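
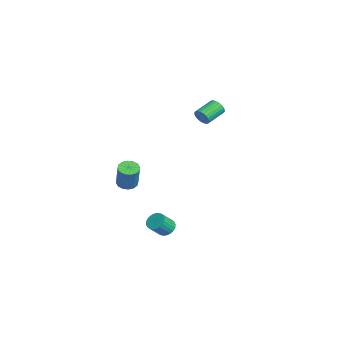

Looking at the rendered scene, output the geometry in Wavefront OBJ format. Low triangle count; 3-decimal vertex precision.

v -3.606 1.521 3.501
v -3.415 1.836 3.066
v -4.123 2.873 3.504
v -4.314 2.559 3.939
v -3.599 1.747 2.978
v -4.307 2.784 3.415
v -3.784 1.624 2.97
v -4.492 2.661 3.407
v -3.942 1.486 3.042
v -4.65 2.523 3.48
v -4.049 1.353 3.185
v -4.757 2.39 3.622
v -4.088 1.245 3.375
v -4.797 2.282 3.813
v -4.054 1.18 3.585
v -4.763 2.217 4.023
v -3.952 1.166 3.782
v -4.66 2.204 4.22
v -3.797 1.207 3.936
v -4.505 2.244 4.374
v -3.613 1.296 4.025
v -4.321 2.333 4.462
v -3.428 1.419 4.033
v -4.136 2.456 4.47
v -3.27 1.557 3.96
v -3.978 2.594 4.398
v -3.163 1.69 3.818
v -3.871 2.727 4.255
v -3.123 1.798 3.627
v -3.832 2.835 4.065
v -3.157 1.863 3.417
v -3.866 2.9 3.855
v -3.26 1.876 3.22
v -3.968 2.914 3.658
v 0.799 -3.442 1.046
v 1.293 -3.155 0.832
v 1.935 -3.151 2.32
v 1.441 -3.438 2.534
v 1.095 -2.924 0.917
v 1.737 -2.92 2.405
v 0.818 -2.832 1.037
v 1.459 -2.828 2.524
v 0.535 -2.904 1.159
v 1.177 -2.9 2.646
v 0.324 -3.119 1.25
v 0.965 -3.115 2.738
v 0.239 -3.421 1.287
v 0.881 -3.417 2.775
v 0.305 -3.729 1.26
v 0.947 -3.725 2.748
v 0.503 -3.96 1.175
v 1.145 -3.956 2.663
v 0.781 -4.052 1.056
v 1.422 -4.048 2.543
v 1.063 -3.98 0.934
v 1.705 -3.976 2.421
v 1.275 -3.765 0.842
v 1.916 -3.761 2.33
v 1.359 -3.463 0.805
v 2.001 -3.459 2.293
v 3.54 -1.752 -1.11
v 4.052 -1.46 -1.101
v 4.413 -2.116 -0.322
v 3.9 -2.408 -0.33
v 3.931 -1.342 -0.945
v 4.291 -1.998 -0.166
v 3.75 -1.286 -0.814
v 4.11 -1.942 -0.035
v 3.536 -1.302 -0.729
v 3.897 -1.957 0.05
v 3.324 -1.385 -0.701
v 3.684 -2.041 0.078
v 3.144 -1.525 -0.735
v 3.504 -2.181 0.044
v 3.025 -1.699 -0.827
v 3.385 -2.355 -0.048
v 2.984 -1.882 -0.961
v 3.344 -2.537 -0.182
v 3.027 -2.044 -1.118
v 3.388 -2.7 -0.339
v 3.149 -2.162 -1.274
v 3.509 -2.818 -0.495
v 3.33 -2.218 -1.405
v 3.69 -2.874 -0.626
v 3.543 -2.203 -1.49
v 3.904 -2.858 -0.711
v 3.756 -2.119 -1.518
v 4.116 -2.775 -0.739
v 3.936 -1.979 -1.484
v 4.296 -2.635 -0.705
v 4.055 -1.805 -1.392
v 4.415 -2.461 -0.613
v 4.096 -1.623 -1.258
v 4.456 -2.278 -0.479
f 2 1 5
f 2 5 3
f 3 5 6
f 3 6 4
f 5 1 7
f 5 7 6
f 6 7 8
f 6 8 4
f 7 1 9
f 7 9 8
f 8 9 10
f 8 10 4
f 9 1 11
f 9 11 10
f 10 11 12
f 10 12 4
f 11 1 13
f 11 13 12
f 12 13 14
f 12 14 4
f 13 1 15
f 13 15 14
f 14 15 16
f 14 16 4
f 15 1 17
f 15 17 16
f 16 17 18
f 16 18 4
f 17 1 19
f 17 19 18
f 18 19 20
f 18 20 4
f 19 1 21
f 19 21 20
f 20 21 22
f 20 22 4
f 21 1 23
f 21 23 22
f 22 23 24
f 22 24 4
f 23 1 25
f 23 25 24
f 24 25 26
f 24 26 4
f 25 1 27
f 25 27 26
f 26 27 28
f 26 28 4
f 27 1 29
f 27 29 28
f 28 29 30
f 28 30 4
f 29 1 31
f 29 31 30
f 30 31 32
f 30 32 4
f 31 1 33
f 31 33 32
f 32 33 34
f 32 34 4
f 33 1 2
f 33 2 34
f 34 2 3
f 34 3 4
f 36 35 39
f 36 39 37
f 37 39 40
f 37 40 38
f 39 35 41
f 39 41 40
f 40 41 42
f 40 42 38
f 41 35 43
f 41 43 42
f 42 43 44
f 42 44 38
f 43 35 45
f 43 45 44
f 44 45 46
f 44 46 38
f 45 35 47
f 45 47 46
f 46 47 48
f 46 48 38
f 47 35 49
f 47 49 48
f 48 49 50
f 48 50 38
f 49 35 51
f 49 51 50
f 50 51 52
f 50 52 38
f 51 35 53
f 51 53 52
f 52 53 54
f 52 54 38
f 53 35 55
f 53 55 54
f 54 55 56
f 54 56 38
f 55 35 57
f 55 57 56
f 56 57 58
f 56 58 38
f 57 35 59
f 57 59 58
f 58 59 60
f 58 60 38
f 59 35 36
f 59 36 60
f 60 36 37
f 60 37 38
f 62 61 65
f 62 65 63
f 63 65 66
f 63 66 64
f 65 61 67
f 65 67 66
f 66 67 68
f 66 68 64
f 67 61 69
f 67 69 68
f 68 69 70
f 68 70 64
f 69 61 71
f 69 71 70
f 70 71 72
f 70 72 64
f 71 61 73
f 71 73 72
f 72 73 74
f 72 74 64
f 73 61 75
f 73 75 74
f 74 75 76
f 74 76 64
f 75 61 77
f 75 77 76
f 76 77 78
f 76 78 64
f 77 61 79
f 77 79 78
f 78 79 80
f 78 80 64
f 79 61 81
f 79 81 80
f 80 81 82
f 80 82 64
f 81 61 83
f 81 83 82
f 82 83 84
f 82 84 64
f 83 61 85
f 83 85 84
f 84 85 86
f 84 86 64
f 85 61 87
f 85 87 86
f 86 87 88
f 86 88 64
f 87 61 89
f 87 89 88
f 88 89 90
f 88 90 64
f 89 61 91
f 89 91 90
f 90 91 92
f 90 92 64
f 91 61 93
f 91 93 92
f 92 93 94
f 92 94 64
f 93 61 62
f 93 62 94
f 94 62 63
f 94 63 64



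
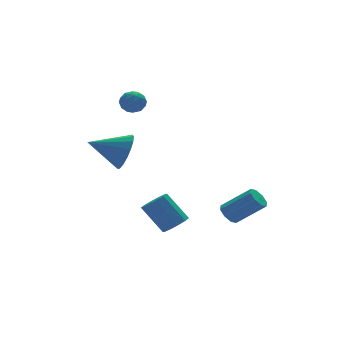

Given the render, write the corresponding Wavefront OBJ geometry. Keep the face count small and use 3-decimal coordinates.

v -0.634 3.209 -0.522
v -0.141 3.513 0.366
v -2.226 3.851 0.142
v -0.105 3.918 0.062
v -0.19 4.16 -0.375
v -0.376 4.184 -0.846
v -0.622 3.985 -1.243
v -0.87 3.608 -1.475
v -1.065 3.14 -1.488
v -1.16 2.687 -1.28
v -1.136 2.354 -0.898
v -0.996 2.217 -0.43
v -0.774 2.307 0.017
v -0.519 2.603 0.341
v -0.291 3.039 0.467
v -0.618 3.905 2.356
v -0.139 4.301 2.614
v 0.139 3.179 2.066
v 0.618 3.575 2.324
v 0.18 3.267 2.732
v -0.288 3.716 2.911
v 0.288 3.764 1.769
v -0.18 4.213 1.948
v 0.421 4.214 2.252
v 0.354 3.907 2.846
v -0.354 3.573 1.834
v -0.421 3.266 2.428
v -0.445 4.167 2.511
v 0.445 3.313 2.169
v 0.188 3.132 2.409
v 0.469 3.365 2.561
v -0.533 3.823 2.685
v -0.251 4.056 2.837
v -0.063 3.448 2.906
v 0.251 3.424 1.843
v 0.533 3.657 1.995
v -0.469 4.115 2.119
v -0.188 4.348 2.271
v 0.063 4.032 1.774
v 0.165 4.349 2.449
v 0.611 3.922 2.279
v 0.417 4.033 1.952
v 0.141 4.297 2.058
v 0.126 4.168 2.799
v 0.571 3.741 2.628
v 0.314 3.56 2.868
v 0.039 3.824 2.973
v 0.455 4.117 2.586
v -0.571 3.739 2.052
v -0.126 3.312 1.881
v -0.039 3.656 1.707
v -0.314 3.92 1.812
v -0.611 3.558 2.401
v -0.165 3.131 2.231
v -0.141 3.183 2.622
v -0.417 3.447 2.728
v -0.455 3.363 2.094
v 2.029 -1.843 -2.93
v 2.465 -1.803 -3.325
v 3.547 -2.558 -2.206
v 3.111 -2.597 -1.81
v 2.441 -1.44 -3.057
v 3.523 -2.195 -1.938
v 2.176 -1.313 -2.715
v 3.258 -2.068 -1.595
v 1.824 -1.496 -2.498
v 2.906 -2.251 -1.379
v 1.593 -1.882 -2.534
v 2.675 -2.637 -1.415
v 1.617 -2.245 -2.802
v 2.699 -3 -1.683
v 1.882 -2.372 -3.145
v 2.964 -3.127 -2.025
v 2.234 -2.189 -3.361
v 3.316 -2.944 -2.242
v 0.266 -0.174 -3.956
v 0.774 0.318 -4.014
v 0.103 1.166 -2.703
v -0.406 0.674 -2.644
v 0.437 0.441 -4.266
v -0.234 1.289 -2.955
v 0.034 0.329 -4.4
v -0.637 1.178 -3.089
v -0.28 0.025 -4.364
v -0.951 0.873 -3.053
v -0.386 -0.355 -4.172
v -1.057 0.493 -2.861
v -0.243 -0.666 -3.897
v -0.914 0.182 -2.586
v 0.094 -0.789 -3.645
v -0.577 0.059 -2.334
v 0.497 -0.678 -3.511
v -0.174 0.171 -2.2
v 0.811 -0.373 -3.547
v 0.14 0.475 -2.236
v 0.917 0.007 -3.739
v 0.246 0.855 -2.428
f 2 1 4
f 2 4 3
f 4 1 5
f 4 5 3
f 5 1 6
f 5 6 3
f 6 1 7
f 6 7 3
f 7 1 8
f 7 8 3
f 8 1 9
f 8 9 3
f 9 1 10
f 9 10 3
f 10 1 11
f 10 11 3
f 11 1 12
f 11 12 3
f 12 1 13
f 12 13 3
f 13 1 14
f 13 14 3
f 14 1 15
f 14 15 3
f 15 1 2
f 15 2 3
f 16 53 32
f 53 27 56
f 32 56 21
f 53 56 32
f 16 32 28
f 32 21 33
f 28 33 17
f 32 33 28
f 16 28 37
f 28 17 38
f 37 38 23
f 28 38 37
f 16 37 49
f 37 23 52
f 49 52 26
f 37 52 49
f 16 49 53
f 49 26 57
f 53 57 27
f 49 57 53
f 17 33 44
f 33 21 47
f 44 47 25
f 33 47 44
f 21 56 34
f 56 27 55
f 34 55 20
f 56 55 34
f 27 57 54
f 57 26 50
f 54 50 18
f 57 50 54
f 26 52 51
f 52 23 39
f 51 39 22
f 52 39 51
f 23 38 43
f 38 17 40
f 43 40 24
f 38 40 43
f 19 45 31
f 45 25 46
f 31 46 20
f 45 46 31
f 19 31 29
f 31 20 30
f 29 30 18
f 31 30 29
f 19 29 36
f 29 18 35
f 36 35 22
f 29 35 36
f 19 36 41
f 36 22 42
f 41 42 24
f 36 42 41
f 19 41 45
f 41 24 48
f 45 48 25
f 41 48 45
f 20 46 34
f 46 25 47
f 34 47 21
f 46 47 34
f 18 30 54
f 30 20 55
f 54 55 27
f 30 55 54
f 22 35 51
f 35 18 50
f 51 50 26
f 35 50 51
f 24 42 43
f 42 22 39
f 43 39 23
f 42 39 43
f 25 48 44
f 48 24 40
f 44 40 17
f 48 40 44
f 59 58 62
f 59 62 60
f 60 62 63
f 60 63 61
f 62 58 64
f 62 64 63
f 63 64 65
f 63 65 61
f 64 58 66
f 64 66 65
f 65 66 67
f 65 67 61
f 66 58 68
f 66 68 67
f 67 68 69
f 67 69 61
f 68 58 70
f 68 70 69
f 69 70 71
f 69 71 61
f 70 58 72
f 70 72 71
f 71 72 73
f 71 73 61
f 72 58 74
f 72 74 73
f 73 74 75
f 73 75 61
f 74 58 59
f 74 59 75
f 75 59 60
f 75 60 61
f 77 76 80
f 77 80 78
f 78 80 81
f 78 81 79
f 80 76 82
f 80 82 81
f 81 82 83
f 81 83 79
f 82 76 84
f 82 84 83
f 83 84 85
f 83 85 79
f 84 76 86
f 84 86 85
f 85 86 87
f 85 87 79
f 86 76 88
f 86 88 87
f 87 88 89
f 87 89 79
f 88 76 90
f 88 90 89
f 89 90 91
f 89 91 79
f 90 76 92
f 90 92 91
f 91 92 93
f 91 93 79
f 92 76 94
f 92 94 93
f 93 94 95
f 93 95 79
f 94 76 96
f 94 96 95
f 95 96 97
f 95 97 79
f 96 76 77
f 96 77 97
f 97 77 78
f 97 78 79



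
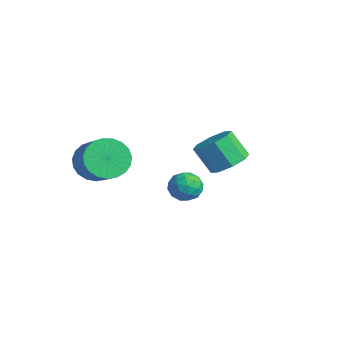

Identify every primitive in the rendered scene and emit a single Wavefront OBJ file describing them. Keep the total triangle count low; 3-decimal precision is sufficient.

v -3.88 -1.86 0.085
v -3.329 -1.293 -0.649
v -1.948 -1.432 0.28
v -2.5 -2 1.015
v -3.48 -0.97 -0.376
v -2.099 -1.109 0.553
v -3.701 -0.801 -0.023
v -2.32 -0.94 0.906
v -3.952 -0.816 0.349
v -2.572 -0.955 1.278
v -4.191 -1.011 0.675
v -2.811 -1.15 1.604
v -4.377 -1.353 0.899
v -2.996 -1.492 1.828
v -4.476 -1.783 0.983
v -3.096 -1.922 1.912
v -4.473 -2.226 0.911
v -3.092 -2.365 1.84
v -4.367 -2.606 0.697
v -2.986 -2.745 1.626
v -4.177 -2.857 0.377
v -2.796 -2.996 1.306
v -3.935 -2.936 0.006
v -2.555 -3.075 0.935
v -3.685 -2.829 -0.35
v -2.304 -2.968 0.579
v -3.468 -2.554 -0.632
v -2.087 -2.693 0.297
v -3.322 -2.16 -0.789
v -1.941 -2.299 0.14
v -3.273 -1.713 -0.795
v -1.892 -1.853 0.134
v -1.056 3.15 -0.036
v -0.343 3.483 0.515
v -1.072 3.003 1.747
v -1.784 2.67 1.196
v -0.868 3.984 0.4
v -1.596 3.504 1.632
v -1.502 3.997 0.03
v -2.231 3.517 1.262
v -1.875 3.514 -0.379
v -2.604 3.034 0.853
v -1.768 2.817 -0.587
v -2.497 2.337 0.645
v -1.244 2.316 -0.472
v -1.972 1.836 0.76
v -0.609 2.303 -0.102
v -1.338 1.823 1.13
v -0.236 2.786 0.307
v -0.965 2.306 1.539
v 1.534 -0.261 1.735
v 2.021 0.051 1.214
v 1.559 -1.351 1.106
v 2.046 -1.039 0.585
v 2.289 -1.175 1.311
v 2.274 -0.501 1.7
v 1.306 -0.799 0.62
v 1.291 -0.125 1.009
v 1.88 -0.281 0.525
v 2.487 -0.514 0.952
v 1.093 -0.786 1.368
v 1.7 -1.019 1.795
v 1.775 -0.009 1.53
v 1.805 -1.291 0.79
v 1.948 -1.371 1.217
v 2.234 -1.187 0.91
v 1.924 -0.334 1.816
v 2.21 -0.151 1.509
v 2.368 -0.871 1.566
v 1.37 -1.149 0.811
v 1.656 -0.966 0.504
v 1.346 -0.113 1.41
v 1.632 0.071 1.103
v 1.212 -0.429 0.754
v 1.978 -0.021 0.819
v 1.993 -0.662 0.448
v 1.558 -0.52 0.469
v 1.549 -0.124 0.698
v 2.335 -0.158 1.07
v 2.35 -0.798 0.699
v 2.493 -0.879 1.126
v 2.484 -0.483 1.355
v 2.252 -0.353 0.664
v 1.23 -0.502 1.621
v 1.245 -1.142 1.25
v 1.096 -0.817 0.965
v 1.087 -0.421 1.194
v 1.587 -0.638 1.872
v 1.602 -1.279 1.501
v 2.031 -1.176 1.622
v 2.022 -0.78 1.851
v 1.328 -0.947 1.656
f 2 1 5
f 2 5 3
f 3 5 6
f 3 6 4
f 5 1 7
f 5 7 6
f 6 7 8
f 6 8 4
f 7 1 9
f 7 9 8
f 8 9 10
f 8 10 4
f 9 1 11
f 9 11 10
f 10 11 12
f 10 12 4
f 11 1 13
f 11 13 12
f 12 13 14
f 12 14 4
f 13 1 15
f 13 15 14
f 14 15 16
f 14 16 4
f 15 1 17
f 15 17 16
f 16 17 18
f 16 18 4
f 17 1 19
f 17 19 18
f 18 19 20
f 18 20 4
f 19 1 21
f 19 21 20
f 20 21 22
f 20 22 4
f 21 1 23
f 21 23 22
f 22 23 24
f 22 24 4
f 23 1 25
f 23 25 24
f 24 25 26
f 24 26 4
f 25 1 27
f 25 27 26
f 26 27 28
f 26 28 4
f 27 1 29
f 27 29 28
f 28 29 30
f 28 30 4
f 29 1 31
f 29 31 30
f 30 31 32
f 30 32 4
f 31 1 2
f 31 2 32
f 32 2 3
f 32 3 4
f 34 33 37
f 34 37 35
f 35 37 38
f 35 38 36
f 37 33 39
f 37 39 38
f 38 39 40
f 38 40 36
f 39 33 41
f 39 41 40
f 40 41 42
f 40 42 36
f 41 33 43
f 41 43 42
f 42 43 44
f 42 44 36
f 43 33 45
f 43 45 44
f 44 45 46
f 44 46 36
f 45 33 47
f 45 47 46
f 46 47 48
f 46 48 36
f 47 33 49
f 47 49 48
f 48 49 50
f 48 50 36
f 49 33 34
f 49 34 50
f 50 34 35
f 50 35 36
f 51 88 67
f 88 62 91
f 67 91 56
f 88 91 67
f 51 67 63
f 67 56 68
f 63 68 52
f 67 68 63
f 51 63 72
f 63 52 73
f 72 73 58
f 63 73 72
f 51 72 84
f 72 58 87
f 84 87 61
f 72 87 84
f 51 84 88
f 84 61 92
f 88 92 62
f 84 92 88
f 52 68 79
f 68 56 82
f 79 82 60
f 68 82 79
f 56 91 69
f 91 62 90
f 69 90 55
f 91 90 69
f 62 92 89
f 92 61 85
f 89 85 53
f 92 85 89
f 61 87 86
f 87 58 74
f 86 74 57
f 87 74 86
f 58 73 78
f 73 52 75
f 78 75 59
f 73 75 78
f 54 80 66
f 80 60 81
f 66 81 55
f 80 81 66
f 54 66 64
f 66 55 65
f 64 65 53
f 66 65 64
f 54 64 71
f 64 53 70
f 71 70 57
f 64 70 71
f 54 71 76
f 71 57 77
f 76 77 59
f 71 77 76
f 54 76 80
f 76 59 83
f 80 83 60
f 76 83 80
f 55 81 69
f 81 60 82
f 69 82 56
f 81 82 69
f 53 65 89
f 65 55 90
f 89 90 62
f 65 90 89
f 57 70 86
f 70 53 85
f 86 85 61
f 70 85 86
f 59 77 78
f 77 57 74
f 78 74 58
f 77 74 78
f 60 83 79
f 83 59 75
f 79 75 52
f 83 75 79



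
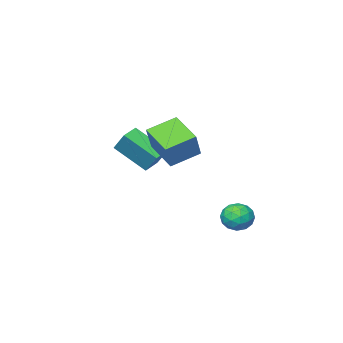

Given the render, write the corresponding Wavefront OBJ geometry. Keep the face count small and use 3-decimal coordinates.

v -3.424 1.194 -1.427
v -2.787 0.719 -1.88
v -4.453 0.721 -2.38
v -3.816 0.246 -2.833
v -4.068 -0.013 -1.993
v -3.432 0.279 -1.404
v -3.808 1.161 -2.856
v -3.172 1.453 -2.267
v -3.024 0.699 -2.763
v -3.185 -0.027 -2.23
v -4.055 1.467 -2.03
v -4.216 0.741 -1.497
v -3.015 0.998 -1.57
v -4.225 0.442 -2.69
v -4.373 0.29 -2.197
v -3.999 0.011 -2.463
v -3.395 0.739 -1.29
v -3.02 0.46 -1.556
v -3.773 0.03 -1.623
v -4.22 0.98 -2.704
v -3.845 0.701 -2.97
v -3.241 1.429 -1.797
v -2.867 1.15 -2.063
v -3.467 1.41 -2.637
v -2.78 0.707 -2.355
v -3.385 0.429 -2.915
v -3.38 0.967 -2.929
v -3.006 1.138 -2.583
v -2.874 0.28 -2.042
v -3.479 0.003 -2.602
v -3.628 -0.15 -2.108
v -3.254 0.022 -1.762
v -3.014 0.269 -2.561
v -3.761 1.437 -1.658
v -4.366 1.16 -2.218
v -3.986 1.418 -2.498
v -3.612 1.59 -2.152
v -3.855 1.011 -1.345
v -4.46 0.733 -1.905
v -4.234 0.302 -1.677
v -3.86 0.473 -1.331
v -4.226 1.171 -1.699
v 0.743 -0.443 3.205
v -0.737 -0.043 3.841
v 0.844 1.208 2.4
v -0.636 1.609 3.036
v 1.516 0.191 4.604
v 0.036 0.592 5.24
v 1.617 1.843 3.799
v 0.137 2.243 4.435
v -0.957 -4.987 2.058
v -0.906 -4.027 3.171
v -1.798 -3.438 0.759
v -1.748 -2.478 1.871
v -0.052 -4.722 1.789
v -0.002 -3.762 2.901
v -0.894 -3.173 0.489
v -0.843 -2.213 1.602
f 1 38 17
f 38 12 41
f 17 41 6
f 38 41 17
f 1 17 13
f 17 6 18
f 13 18 2
f 17 18 13
f 1 13 22
f 13 2 23
f 22 23 8
f 13 23 22
f 1 22 34
f 22 8 37
f 34 37 11
f 22 37 34
f 1 34 38
f 34 11 42
f 38 42 12
f 34 42 38
f 2 18 29
f 18 6 32
f 29 32 10
f 18 32 29
f 6 41 19
f 41 12 40
f 19 40 5
f 41 40 19
f 12 42 39
f 42 11 35
f 39 35 3
f 42 35 39
f 11 37 36
f 37 8 24
f 36 24 7
f 37 24 36
f 8 23 28
f 23 2 25
f 28 25 9
f 23 25 28
f 4 30 16
f 30 10 31
f 16 31 5
f 30 31 16
f 4 16 14
f 16 5 15
f 14 15 3
f 16 15 14
f 4 14 21
f 14 3 20
f 21 20 7
f 14 20 21
f 4 21 26
f 21 7 27
f 26 27 9
f 21 27 26
f 4 26 30
f 26 9 33
f 30 33 10
f 26 33 30
f 5 31 19
f 31 10 32
f 19 32 6
f 31 32 19
f 3 15 39
f 15 5 40
f 39 40 12
f 15 40 39
f 7 20 36
f 20 3 35
f 36 35 11
f 20 35 36
f 9 27 28
f 27 7 24
f 28 24 8
f 27 24 28
f 10 33 29
f 33 9 25
f 29 25 2
f 33 25 29
f 44 46 43
f 47 44 43
f 43 46 45
f 45 47 43
f 44 50 46
f 48 44 47
f 48 50 44
f 46 50 45
f 49 47 45
f 45 50 49
f 49 48 47
f 50 48 49
f 52 54 51
f 55 52 51
f 51 54 53
f 53 55 51
f 52 58 54
f 56 52 55
f 56 58 52
f 54 58 53
f 57 55 53
f 53 58 57
f 57 56 55
f 58 56 57



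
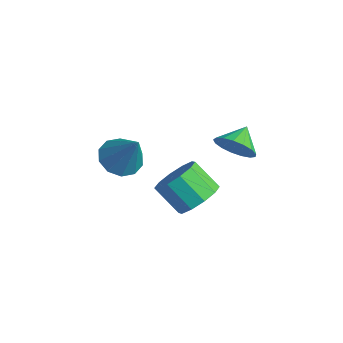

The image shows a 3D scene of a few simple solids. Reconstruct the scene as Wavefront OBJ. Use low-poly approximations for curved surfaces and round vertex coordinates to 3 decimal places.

v -1.525 1.475 -3.83
v -0.878 1.845 -3.035
v -1.927 1.314 -1.935
v -2.575 0.945 -2.73
v -1.305 2.339 -3.203
v -2.354 1.808 -2.103
v -1.815 2.503 -3.61
v -2.864 1.972 -2.51
v -2.215 2.275 -4.102
v -3.264 1.744 -3.002
v -2.352 1.741 -4.49
v -3.401 1.21 -3.39
v -2.173 1.106 -4.625
v -3.222 0.575 -3.525
v -1.746 0.612 -4.457
v -2.795 0.081 -3.357
v -1.236 0.448 -4.05
v -2.285 -0.083 -2.95
v -0.836 0.676 -3.558
v -1.885 0.145 -2.458
v -0.699 1.21 -3.17
v -1.748 0.679 -2.07
v 0.979 1.501 1.36
v 1.575 2.086 0.951
v 0.481 2.399 1.92
v 1.23 2.071 0.669
v 0.828 1.925 0.546
v 0.461 1.683 0.609
v 0.212 1.398 0.844
v 0.138 1.137 1.197
v 0.258 0.959 1.587
v 0.542 0.906 1.926
v 0.926 0.989 2.134
v 1.323 1.189 2.165
v 1.64 1.46 2.012
v 1.806 1.741 1.709
v 1.783 1.967 1.326
v -4.181 -0.7 -1.987
v -3.355 -0.52 -2.558
v -3.039 -0.5 -0.273
v -3.633 0.033 -2.438
v -4.12 0.306 -2.145
v -4.631 0.194 -1.793
v -4.969 -0.259 -1.514
v -5.007 -0.881 -1.417
v -4.729 -1.433 -1.537
v -4.241 -1.706 -1.83
v -3.731 -1.595 -2.182
v -3.392 -1.142 -2.461
f 2 1 5
f 2 5 3
f 3 5 6
f 3 6 4
f 5 1 7
f 5 7 6
f 6 7 8
f 6 8 4
f 7 1 9
f 7 9 8
f 8 9 10
f 8 10 4
f 9 1 11
f 9 11 10
f 10 11 12
f 10 12 4
f 11 1 13
f 11 13 12
f 12 13 14
f 12 14 4
f 13 1 15
f 13 15 14
f 14 15 16
f 14 16 4
f 15 1 17
f 15 17 16
f 16 17 18
f 16 18 4
f 17 1 19
f 17 19 18
f 18 19 20
f 18 20 4
f 19 1 21
f 19 21 20
f 20 21 22
f 20 22 4
f 21 1 2
f 21 2 22
f 22 2 3
f 22 3 4
f 24 23 26
f 24 26 25
f 26 23 27
f 26 27 25
f 27 23 28
f 27 28 25
f 28 23 29
f 28 29 25
f 29 23 30
f 29 30 25
f 30 23 31
f 30 31 25
f 31 23 32
f 31 32 25
f 32 23 33
f 32 33 25
f 33 23 34
f 33 34 25
f 34 23 35
f 34 35 25
f 35 23 36
f 35 36 25
f 36 23 37
f 36 37 25
f 37 23 24
f 37 24 25
f 39 38 41
f 39 41 40
f 41 38 42
f 41 42 40
f 42 38 43
f 42 43 40
f 43 38 44
f 43 44 40
f 44 38 45
f 44 45 40
f 45 38 46
f 45 46 40
f 46 38 47
f 46 47 40
f 47 38 48
f 47 48 40
f 48 38 49
f 48 49 40
f 49 38 39
f 49 39 40



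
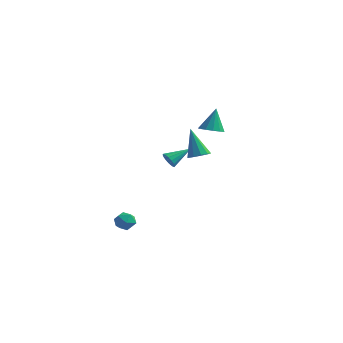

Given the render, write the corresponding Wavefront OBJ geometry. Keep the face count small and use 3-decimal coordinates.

v 1.313 -0.92 3.171
v 1.957 -1.153 3.257
v 1.307 -0.44 4.529
v 1.989 -0.787 3.127
v 1.806 -0.464 3.012
v 1.466 -0.286 2.947
v 1.078 -0.309 2.954
v 0.765 -0.527 3.029
v 0.626 -0.869 3.15
v 0.704 -1.228 3.277
v 0.977 -1.489 3.371
v 1.356 -1.57 3.402
v 1.721 -1.444 3.359
v 0.459 -0.679 1.137
v 1 -0.413 1.321
v -0.279 -0.321 2.783
v 0.777 -0.136 1.161
v 0.434 -0.067 0.992
v 0.1 -0.231 0.878
v -0.097 -0.567 0.863
v -0.081 -0.946 0.952
v 0.141 -1.222 1.112
v 0.485 -1.292 1.282
v 0.819 -1.127 1.395
v 1.015 -0.792 1.411
v -1.862 0.131 0.078
v -1.576 0.213 -0.372
v -1.158 1.209 0.722
v -1.802 0.376 -0.399
v -2.043 0.474 -0.298
v -2.236 0.479 -0.096
v -2.329 0.392 0.153
v -2.297 0.234 0.381
v -2.148 0.049 0.529
v -1.923 -0.114 0.555
v -1.681 -0.212 0.454
v -1.488 -0.218 0.252
v -1.395 -0.13 0.004
v -1.428 0.028 -0.225
v -2.656 -2.237 -4.059
v -2.229 -2.51 -3.633
v -3.471 -2.71 -3.547
v -3.044 -2.983 -3.121
v -3.148 -2.329 -3.111
v -2.645 -2.037 -3.428
v -3.055 -3.183 -3.752
v -2.552 -2.891 -4.069
v -2.476 -3.095 -3.443
v -2.533 -2.567 -3.047
v -3.167 -2.653 -4.133
v -3.224 -2.125 -3.737
f 2 1 4
f 2 4 3
f 4 1 5
f 4 5 3
f 5 1 6
f 5 6 3
f 6 1 7
f 6 7 3
f 7 1 8
f 7 8 3
f 8 1 9
f 8 9 3
f 9 1 10
f 9 10 3
f 10 1 11
f 10 11 3
f 11 1 12
f 11 12 3
f 12 1 13
f 12 13 3
f 13 1 2
f 13 2 3
f 15 14 17
f 15 17 16
f 17 14 18
f 17 18 16
f 18 14 19
f 18 19 16
f 19 14 20
f 19 20 16
f 20 14 21
f 20 21 16
f 21 14 22
f 21 22 16
f 22 14 23
f 22 23 16
f 23 14 24
f 23 24 16
f 24 14 25
f 24 25 16
f 25 14 15
f 25 15 16
f 27 26 29
f 27 29 28
f 29 26 30
f 29 30 28
f 30 26 31
f 30 31 28
f 31 26 32
f 31 32 28
f 32 26 33
f 32 33 28
f 33 26 34
f 33 34 28
f 34 26 35
f 34 35 28
f 35 26 36
f 35 36 28
f 36 26 37
f 36 37 28
f 37 26 38
f 37 38 28
f 38 26 39
f 38 39 28
f 39 26 27
f 39 27 28
f 40 51 45
f 40 45 41
f 40 41 47
f 40 47 50
f 40 50 51
f 41 45 49
f 45 51 44
f 51 50 42
f 50 47 46
f 47 41 48
f 43 49 44
f 43 44 42
f 43 42 46
f 43 46 48
f 43 48 49
f 44 49 45
f 42 44 51
f 46 42 50
f 48 46 47
f 49 48 41



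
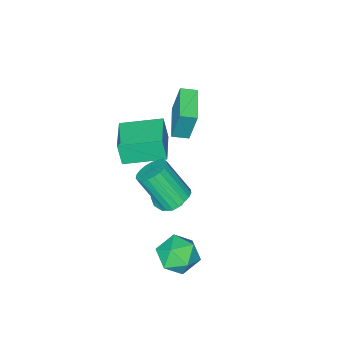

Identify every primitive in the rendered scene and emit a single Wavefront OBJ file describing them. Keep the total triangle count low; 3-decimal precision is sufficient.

v 1.697 2.927 1.73
v 2.354 2.598 1.322
v 2.819 1.444 3.002
v 2.163 1.773 3.41
v 2.496 2.878 1.475
v 2.962 1.724 3.155
v 2.5 3.167 1.672
v 2.966 2.013 3.352
v 2.365 3.414 1.88
v 2.831 2.26 3.559
v 2.115 3.576 2.061
v 2.581 2.423 3.74
v 1.793 3.627 2.185
v 2.258 2.473 3.864
v 1.454 3.556 2.23
v 1.919 2.402 3.91
v 1.157 3.377 2.189
v 1.622 2.223 3.869
v 0.953 3.12 2.069
v 1.419 1.966 3.748
v 0.878 2.829 1.89
v 1.344 1.675 3.57
v 0.945 2.556 1.684
v 1.411 1.402 3.363
v 1.142 2.346 1.485
v 1.608 1.192 3.165
v 1.435 2.237 1.329
v 1.9 1.083 3.008
v 1.773 2.247 1.242
v 2.239 1.094 2.922
v 2.098 2.375 1.24
v 2.564 1.221 2.919
v -1.78 -1.484 0.561
v -1.737 -1.785 1.856
v -0.422 -0.044 0.85
v -0.379 -0.345 2.145
v -0.181 -2.915 0.175
v -0.138 -3.216 1.47
v 1.177 -1.475 0.464
v 1.22 -1.776 1.759
v -4.763 -3.22 -0.733
v -4.841 -2.696 1.33
v -3.445 -1.803 -1.043
v -3.522 -1.279 1.02
v -4.098 -3.801 -0.56
v -4.175 -3.277 1.503
v -2.779 -2.384 -0.87
v -2.857 -1.86 1.193
v 0.353 2.606 -3.099
v 0.912 3.298 -2.344
v 1.968 2.322 -4.036
v 2.527 3.014 -3.281
v 2.125 1.975 -2.932
v 1.127 2.151 -2.353
v 1.753 3.469 -4.027
v 0.755 3.645 -3.448
v 1.778 3.832 -2.918
v 2.008 2.909 -2.241
v 0.872 2.711 -4.139
v 1.102 1.788 -3.462
v -1.351 -0.944 -3.569
v -0.845 -0.132 -3.895
v -0.649 -0.956 -2.511
v -1.29 0.064 -3.598
v -1.753 -0.06 -3.292
v -2.089 -0.465 -3.074
v -2.191 -1.021 -3.014
v -2.025 -1.553 -3.129
v -1.646 -1.892 -3.385
v -1.173 -1.929 -3.699
v -0.756 -1.654 -3.972
v -0.528 -1.153 -4.117
v -0.562 -0.586 -4.088
f 2 1 5
f 2 5 3
f 3 5 6
f 3 6 4
f 5 1 7
f 5 7 6
f 6 7 8
f 6 8 4
f 7 1 9
f 7 9 8
f 8 9 10
f 8 10 4
f 9 1 11
f 9 11 10
f 10 11 12
f 10 12 4
f 11 1 13
f 11 13 12
f 12 13 14
f 12 14 4
f 13 1 15
f 13 15 14
f 14 15 16
f 14 16 4
f 15 1 17
f 15 17 16
f 16 17 18
f 16 18 4
f 17 1 19
f 17 19 18
f 18 19 20
f 18 20 4
f 19 1 21
f 19 21 20
f 20 21 22
f 20 22 4
f 21 1 23
f 21 23 22
f 22 23 24
f 22 24 4
f 23 1 25
f 23 25 24
f 24 25 26
f 24 26 4
f 25 1 27
f 25 27 26
f 26 27 28
f 26 28 4
f 27 1 29
f 27 29 28
f 28 29 30
f 28 30 4
f 29 1 31
f 29 31 30
f 30 31 32
f 30 32 4
f 31 1 2
f 31 2 32
f 32 2 3
f 32 3 4
f 34 36 33
f 37 34 33
f 33 36 35
f 35 37 33
f 34 40 36
f 38 34 37
f 38 40 34
f 36 40 35
f 39 37 35
f 35 40 39
f 39 38 37
f 40 38 39
f 42 44 41
f 45 42 41
f 41 44 43
f 43 45 41
f 42 48 44
f 46 42 45
f 46 48 42
f 44 48 43
f 47 45 43
f 43 48 47
f 47 46 45
f 48 46 47
f 49 60 54
f 49 54 50
f 49 50 56
f 49 56 59
f 49 59 60
f 50 54 58
f 54 60 53
f 60 59 51
f 59 56 55
f 56 50 57
f 52 58 53
f 52 53 51
f 52 51 55
f 52 55 57
f 52 57 58
f 53 58 54
f 51 53 60
f 55 51 59
f 57 55 56
f 58 57 50
f 62 61 64
f 62 64 63
f 64 61 65
f 64 65 63
f 65 61 66
f 65 66 63
f 66 61 67
f 66 67 63
f 67 61 68
f 67 68 63
f 68 61 69
f 68 69 63
f 69 61 70
f 69 70 63
f 70 61 71
f 70 71 63
f 71 61 72
f 71 72 63
f 72 61 73
f 72 73 63
f 73 61 62
f 73 62 63



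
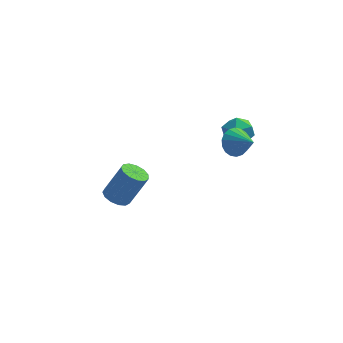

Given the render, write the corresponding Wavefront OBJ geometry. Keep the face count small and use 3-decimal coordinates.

v 1.62 3.176 1.532
v 2.321 2.619 1.722
v 0.739 2.361 2.398
v 1.44 1.804 2.588
v 1.436 2.661 2.908
v 1.981 3.165 2.373
v 1.079 1.815 1.747
v 1.624 2.319 1.212
v 1.987 1.778 1.855
v 2.207 2.301 2.572
v 0.853 2.679 1.548
v 1.073 3.202 2.265
v 1.569 -0.517 3.581
v 2.102 -0.434 2.963
v 2.431 -1.303 4.219
v 2.19 -0.158 3.184
v 2.155 0.048 3.483
v 2.004 0.141 3.802
v 1.767 0.104 4.077
v 1.491 -0.056 4.254
v 1.23 -0.307 4.297
v 1.036 -0.6 4.198
v 0.948 -0.877 3.977
v 0.982 -1.082 3.678
v 1.133 -1.176 3.359
v 1.37 -1.139 3.084
v 1.647 -0.979 2.907
v 1.908 -0.728 2.864
v -4.413 2.545 -3.349
v -3.793 2.821 -3.712
v -2.867 3.052 -1.954
v -3.487 2.775 -1.591
v -4.045 3.163 -3.624
v -3.119 3.393 -1.866
v -4.414 3.308 -3.448
v -3.488 3.539 -1.691
v -4.783 3.211 -3.241
v -3.857 3.442 -1.484
v -5.034 2.903 -3.069
v -4.108 3.134 -1.311
v -5.088 2.48 -2.985
v -4.162 2.711 -1.227
v -4.928 2.079 -3.016
v -4.002 2.309 -1.259
v -4.604 1.825 -3.154
v -3.678 2.056 -1.396
v -4.219 1.799 -3.353
v -3.294 2.03 -1.595
v -3.896 2.011 -3.551
v -2.97 2.241 -1.793
v -3.737 2.391 -3.685
v -2.811 2.622 -1.927
f 1 12 6
f 1 6 2
f 1 2 8
f 1 8 11
f 1 11 12
f 2 6 10
f 6 12 5
f 12 11 3
f 11 8 7
f 8 2 9
f 4 10 5
f 4 5 3
f 4 3 7
f 4 7 9
f 4 9 10
f 5 10 6
f 3 5 12
f 7 3 11
f 9 7 8
f 10 9 2
f 14 13 16
f 14 16 15
f 16 13 17
f 16 17 15
f 17 13 18
f 17 18 15
f 18 13 19
f 18 19 15
f 19 13 20
f 19 20 15
f 20 13 21
f 20 21 15
f 21 13 22
f 21 22 15
f 22 13 23
f 22 23 15
f 23 13 24
f 23 24 15
f 24 13 25
f 24 25 15
f 25 13 26
f 25 26 15
f 26 13 27
f 26 27 15
f 27 13 28
f 27 28 15
f 28 13 14
f 28 14 15
f 30 29 33
f 30 33 31
f 31 33 34
f 31 34 32
f 33 29 35
f 33 35 34
f 34 35 36
f 34 36 32
f 35 29 37
f 35 37 36
f 36 37 38
f 36 38 32
f 37 29 39
f 37 39 38
f 38 39 40
f 38 40 32
f 39 29 41
f 39 41 40
f 40 41 42
f 40 42 32
f 41 29 43
f 41 43 42
f 42 43 44
f 42 44 32
f 43 29 45
f 43 45 44
f 44 45 46
f 44 46 32
f 45 29 47
f 45 47 46
f 46 47 48
f 46 48 32
f 47 29 49
f 47 49 48
f 48 49 50
f 48 50 32
f 49 29 51
f 49 51 50
f 50 51 52
f 50 52 32
f 51 29 30
f 51 30 52
f 52 30 31
f 52 31 32



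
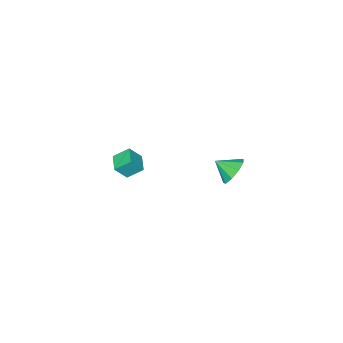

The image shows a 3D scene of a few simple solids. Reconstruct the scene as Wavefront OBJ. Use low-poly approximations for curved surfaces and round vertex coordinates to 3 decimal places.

v 2.837 -3.768 -3.298
v 3.526 -4.156 -2.304
v 3.635 -2.823 -3.481
v 4.323 -3.212 -2.487
v 3.537 -4.508 -4.073
v 4.225 -4.897 -3.079
v 4.334 -3.564 -4.256
v 5.023 -3.952 -3.262
v 3.512 4.442 1.008
v 4.142 4.232 0.222
v 4.028 3.438 1.692
v 4.45 4.689 0.662
v 4.318 5.03 1.264
v 3.809 5.097 1.746
v 3.161 4.857 1.884
v 2.677 4.423 1.612
v 2.584 3.998 1.057
v 2.925 3.781 0.48
v 3.54 3.873 0.15
f 2 4 1
f 5 2 1
f 1 4 3
f 3 5 1
f 2 8 4
f 6 2 5
f 6 8 2
f 4 8 3
f 7 5 3
f 3 8 7
f 7 6 5
f 8 6 7
f 10 9 12
f 10 12 11
f 12 9 13
f 12 13 11
f 13 9 14
f 13 14 11
f 14 9 15
f 14 15 11
f 15 9 16
f 15 16 11
f 16 9 17
f 16 17 11
f 17 9 18
f 17 18 11
f 18 9 19
f 18 19 11
f 19 9 10
f 19 10 11



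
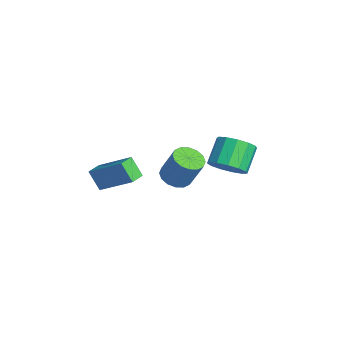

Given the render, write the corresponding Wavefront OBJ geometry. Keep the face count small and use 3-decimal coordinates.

v -4.22 -3.792 0.671
v -3.074 -2.461 1.822
v -3.701 -3.383 -0.319
v -2.556 -2.052 0.833
v -3.604 -4.388 0.747
v -2.459 -3.057 1.899
v -3.086 -3.979 -0.242
v -1.94 -2.648 0.909
v -1.799 1.778 1.268
v -1.116 1.631 1.955
v -2.018 2.315 2.999
v -2.701 2.462 2.312
v -1.005 2.122 1.729
v -1.908 2.806 2.772
v -1.147 2.504 1.356
v -2.049 3.188 2.4
v -1.495 2.656 0.955
v -2.398 3.34 1.999
v -1.94 2.529 0.654
v -2.843 3.212 1.698
v -2.34 2.163 0.548
v -3.243 2.847 1.591
v -2.568 1.675 0.67
v -3.471 2.359 1.714
v -2.552 1.22 0.982
v -3.455 1.904 2.026
v -2.297 0.942 1.385
v -3.199 1.626 2.429
v -1.883 0.93 1.751
v -2.786 1.613 2.795
v -1.443 1.186 1.964
v -2.345 1.87 3.007
v -1.676 -0.697 1.178
v -1.222 -0.138 0.832
v -0.709 0.377 2.335
v -1.164 -0.183 2.682
v -1.588 0.045 0.894
v -1.076 0.56 2.398
v -1.978 0.029 1.032
v -1.466 0.544 2.536
v -2.287 -0.182 1.21
v -1.775 0.333 2.714
v -2.433 -0.531 1.379
v -1.92 -0.016 2.883
v -2.375 -0.925 1.494
v -1.863 -0.41 2.998
v -2.131 -1.257 1.525
v -1.618 -0.742 3.028
v -1.764 -1.44 1.462
v -1.252 -0.925 2.966
v -1.374 -1.424 1.324
v -0.862 -0.909 2.828
v -1.065 -1.213 1.146
v -0.553 -0.698 2.65
v -0.92 -0.864 0.977
v -0.407 -0.349 2.481
v -0.977 -0.47 0.862
v -0.465 0.045 2.366
f 2 4 1
f 5 2 1
f 1 4 3
f 3 5 1
f 2 8 4
f 6 2 5
f 6 8 2
f 4 8 3
f 7 5 3
f 3 8 7
f 7 6 5
f 8 6 7
f 10 9 13
f 10 13 11
f 11 13 14
f 11 14 12
f 13 9 15
f 13 15 14
f 14 15 16
f 14 16 12
f 15 9 17
f 15 17 16
f 16 17 18
f 16 18 12
f 17 9 19
f 17 19 18
f 18 19 20
f 18 20 12
f 19 9 21
f 19 21 20
f 20 21 22
f 20 22 12
f 21 9 23
f 21 23 22
f 22 23 24
f 22 24 12
f 23 9 25
f 23 25 24
f 24 25 26
f 24 26 12
f 25 9 27
f 25 27 26
f 26 27 28
f 26 28 12
f 27 9 29
f 27 29 28
f 28 29 30
f 28 30 12
f 29 9 31
f 29 31 30
f 30 31 32
f 30 32 12
f 31 9 10
f 31 10 32
f 32 10 11
f 32 11 12
f 34 33 37
f 34 37 35
f 35 37 38
f 35 38 36
f 37 33 39
f 37 39 38
f 38 39 40
f 38 40 36
f 39 33 41
f 39 41 40
f 40 41 42
f 40 42 36
f 41 33 43
f 41 43 42
f 42 43 44
f 42 44 36
f 43 33 45
f 43 45 44
f 44 45 46
f 44 46 36
f 45 33 47
f 45 47 46
f 46 47 48
f 46 48 36
f 47 33 49
f 47 49 48
f 48 49 50
f 48 50 36
f 49 33 51
f 49 51 50
f 50 51 52
f 50 52 36
f 51 33 53
f 51 53 52
f 52 53 54
f 52 54 36
f 53 33 55
f 53 55 54
f 54 55 56
f 54 56 36
f 55 33 57
f 55 57 56
f 56 57 58
f 56 58 36
f 57 33 34
f 57 34 58
f 58 34 35
f 58 35 36



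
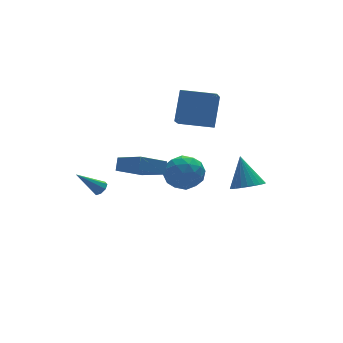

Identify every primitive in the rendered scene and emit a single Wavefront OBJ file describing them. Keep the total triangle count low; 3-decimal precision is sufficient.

v 1.889 4.357 -2.851
v 3.005 3.807 -2.715
v 1.015 2.833 -1.845
v 2.131 2.283 -1.709
v 1.878 3.345 -1.098
v 2.418 4.287 -1.719
v 1.602 2.353 -2.841
v 2.142 3.295 -3.462
v 2.827 2.569 -2.709
v 2.998 3.181 -1.631
v 1.022 3.459 -2.929
v 1.193 4.071 -1.851
v 2.524 4.216 -2.871
v 1.496 2.424 -1.689
v 1.348 3.048 -1.33
v 2.003 2.725 -1.25
v 2.179 4.498 -2.286
v 2.835 4.175 -2.206
v 2.172 3.903 -1.255
v 1.185 2.465 -2.354
v 1.841 2.142 -2.274
v 2.017 3.915 -3.31
v 2.672 3.592 -3.23
v 1.848 2.737 -3.305
v 3.075 3.165 -2.787
v 2.561 2.269 -2.197
v 2.25 2.31 -2.862
v 2.568 2.864 -3.227
v 3.175 3.525 -2.154
v 2.662 2.629 -1.563
v 2.513 3.253 -1.204
v 2.831 3.807 -1.569
v 3.071 2.797 -2.151
v 1.358 4.011 -2.997
v 0.845 3.115 -2.406
v 1.189 2.833 -2.991
v 1.507 3.387 -3.356
v 1.459 4.371 -2.363
v 0.945 3.475 -1.773
v 1.452 3.776 -1.333
v 1.77 4.33 -1.698
v 0.949 3.843 -2.409
v 1.702 3.45 1.682
v 0.777 2.015 2.869
v 2.496 4.388 3.434
v 1.571 2.953 4.621
v 3.349 2.287 1.559
v 2.424 0.852 2.746
v 4.143 3.225 3.311
v 3.218 1.79 4.498
v 2.286 -3.595 0.511
v 3.171 -3.317 0.304
v 2.354 -2.565 2.189
v 2.971 -3.047 0.147
v 2.668 -2.86 0.045
v 2.306 -2.785 0.014
v 1.941 -2.834 0.058
v 1.629 -2.998 0.172
v 1.417 -3.253 0.337
v 1.337 -3.56 0.528
v 1.401 -3.872 0.717
v 1.6 -4.142 0.875
v 1.904 -4.329 0.977
v 2.265 -4.404 1.008
v 2.63 -4.356 0.964
v 2.942 -4.191 0.85
v 3.155 -3.936 0.685
v 3.235 -3.629 0.493
v -3.01 3.427 -2.237
v -2.687 3.238 -1.876
v -4.31 3.713 -0.923
v -2.649 3.632 -1.924
v -2.822 3.905 -2.155
v -3.106 3.899 -2.434
v -3.333 3.616 -2.598
v -3.371 3.223 -2.55
v -3.198 2.95 -2.319
v -2.914 2.956 -2.04
v -2.01 0.591 0.575
v -1.68 1.046 1.252
v -2.615 2.243 -0.242
v -2.284 2.699 0.435
v -0.396 0.741 -0.315
v -0.065 1.197 0.362
v -1 2.394 -1.132
v -0.67 2.849 -0.455
f 1 38 17
f 38 12 41
f 17 41 6
f 38 41 17
f 1 17 13
f 17 6 18
f 13 18 2
f 17 18 13
f 1 13 22
f 13 2 23
f 22 23 8
f 13 23 22
f 1 22 34
f 22 8 37
f 34 37 11
f 22 37 34
f 1 34 38
f 34 11 42
f 38 42 12
f 34 42 38
f 2 18 29
f 18 6 32
f 29 32 10
f 18 32 29
f 6 41 19
f 41 12 40
f 19 40 5
f 41 40 19
f 12 42 39
f 42 11 35
f 39 35 3
f 42 35 39
f 11 37 36
f 37 8 24
f 36 24 7
f 37 24 36
f 8 23 28
f 23 2 25
f 28 25 9
f 23 25 28
f 4 30 16
f 30 10 31
f 16 31 5
f 30 31 16
f 4 16 14
f 16 5 15
f 14 15 3
f 16 15 14
f 4 14 21
f 14 3 20
f 21 20 7
f 14 20 21
f 4 21 26
f 21 7 27
f 26 27 9
f 21 27 26
f 4 26 30
f 26 9 33
f 30 33 10
f 26 33 30
f 5 31 19
f 31 10 32
f 19 32 6
f 31 32 19
f 3 15 39
f 15 5 40
f 39 40 12
f 15 40 39
f 7 20 36
f 20 3 35
f 36 35 11
f 20 35 36
f 9 27 28
f 27 7 24
f 28 24 8
f 27 24 28
f 10 33 29
f 33 9 25
f 29 25 2
f 33 25 29
f 44 46 43
f 47 44 43
f 43 46 45
f 45 47 43
f 44 50 46
f 48 44 47
f 48 50 44
f 46 50 45
f 49 47 45
f 45 50 49
f 49 48 47
f 50 48 49
f 52 51 54
f 52 54 53
f 54 51 55
f 54 55 53
f 55 51 56
f 55 56 53
f 56 51 57
f 56 57 53
f 57 51 58
f 57 58 53
f 58 51 59
f 58 59 53
f 59 51 60
f 59 60 53
f 60 51 61
f 60 61 53
f 61 51 62
f 61 62 53
f 62 51 63
f 62 63 53
f 63 51 64
f 63 64 53
f 64 51 65
f 64 65 53
f 65 51 66
f 65 66 53
f 66 51 67
f 66 67 53
f 67 51 68
f 67 68 53
f 68 51 52
f 68 52 53
f 70 69 72
f 70 72 71
f 72 69 73
f 72 73 71
f 73 69 74
f 73 74 71
f 74 69 75
f 74 75 71
f 75 69 76
f 75 76 71
f 76 69 77
f 76 77 71
f 77 69 78
f 77 78 71
f 78 69 70
f 78 70 71
f 80 82 79
f 83 80 79
f 79 82 81
f 81 83 79
f 80 86 82
f 84 80 83
f 84 86 80
f 82 86 81
f 85 83 81
f 81 86 85
f 85 84 83
f 86 84 85



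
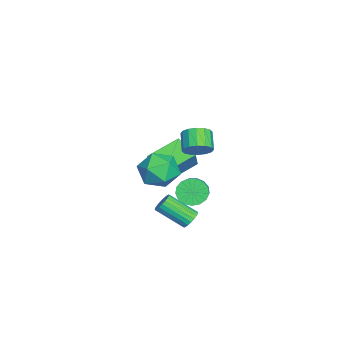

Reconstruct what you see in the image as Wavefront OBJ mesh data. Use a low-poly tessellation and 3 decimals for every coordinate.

v -0.848 3.28 -3.804
v -0.36 3.34 -4.569
v 1.356 3.521 -3.462
v 0.868 3.46 -2.696
v -0.462 3.754 -4.478
v 1.253 3.935 -3.371
v -0.653 4.058 -4.232
v 1.062 4.239 -3.125
v -0.889 4.185 -3.888
v 0.827 4.366 -2.781
v -1.115 4.104 -3.525
v 0.601 4.284 -2.417
v -1.28 3.834 -3.225
v 0.436 4.015 -2.118
v -1.346 3.437 -3.058
v 0.37 3.618 -1.951
v -1.298 3.004 -3.062
v 0.418 3.185 -1.955
v -1.146 2.634 -3.236
v 0.569 2.815 -2.128
v -0.927 2.412 -3.54
v 0.789 2.593 -2.432
v -0.689 2.389 -3.904
v 1.026 2.57 -2.796
v -0.488 2.57 -4.245
v 1.228 2.751 -3.138
v -0.369 2.913 -4.485
v 1.346 3.094 -3.378
v 2.447 2.657 1.081
v 3.667 2.654 1.36
v 2.793 1.366 -0.44
v 4.013 1.363 -0.161
v 3.191 0.831 0.619
v 2.978 1.629 1.559
v 3.482 2.391 -0.639
v 3.269 3.189 0.301
v 4.307 2.49 0.297
v 4.127 1.526 1.074
v 2.333 2.494 -0.154
v 2.153 1.53 0.623
v -0.782 3.544 -0.414
v -0.264 3.155 0.167
v -1.28 2.948 0.935
v -1.798 3.336 0.354
v -0.264 3.59 0.284
v -1.28 3.383 1.051
v -0.403 4.012 0.214
v -1.419 3.805 0.981
v -0.644 4.309 -0.024
v -1.66 4.102 0.743
v -0.921 4.401 -0.367
v -1.937 4.194 0.401
v -1.162 4.263 -0.722
v -2.178 4.056 0.045
v -1.3 3.932 -0.995
v -2.316 3.725 -0.227
v -1.3 3.497 -1.111
v -2.316 3.29 -0.344
v -1.161 3.075 -1.041
v -2.177 2.868 -0.274
v -0.92 2.778 -0.803
v -1.936 2.571 -0.036
v -0.643 2.686 -0.461
v -1.659 2.479 0.307
v -0.402 2.824 -0.105
v -1.418 2.617 0.662
v 3.598 3.748 -3.025
v 4.02 3.979 -2.635
v 3.845 2.423 -1.524
v 3.422 2.192 -1.915
v 3.801 4.073 -2.538
v 3.626 2.517 -1.427
v 3.546 4.111 -2.525
v 3.371 2.555 -1.415
v 3.3 4.086 -2.599
v 3.125 2.53 -1.488
v 3.106 4.003 -2.746
v 2.931 2.446 -1.636
v 2.997 3.875 -2.942
v 2.821 2.319 -1.831
v 2.991 3.726 -3.152
v 2.816 2.17 -2.041
v 3.091 3.581 -3.34
v 2.915 2.024 -2.23
v 3.278 3.464 -3.474
v 3.102 1.908 -2.363
v 3.52 3.397 -3.53
v 3.345 1.84 -2.42
v 3.776 3.39 -3.499
v 3.601 1.834 -2.388
v 4.001 3.445 -3.386
v 3.826 1.889 -2.275
v 4.156 3.553 -3.211
v 3.981 1.997 -2.1
v 4.215 3.695 -3.003
v 4.04 2.138 -1.893
v 4.167 3.845 -2.8
v 3.992 2.289 -1.689
v -3.563 0.451 -3.655
v -4.798 2.046 -2.828
v -2.577 1.556 -4.312
v -3.812 3.151 -3.486
v -2.708 0.449 -2.374
v -3.943 2.044 -1.548
v -1.722 1.554 -3.032
v -2.957 3.149 -2.205
f 2 1 5
f 2 5 3
f 3 5 6
f 3 6 4
f 5 1 7
f 5 7 6
f 6 7 8
f 6 8 4
f 7 1 9
f 7 9 8
f 8 9 10
f 8 10 4
f 9 1 11
f 9 11 10
f 10 11 12
f 10 12 4
f 11 1 13
f 11 13 12
f 12 13 14
f 12 14 4
f 13 1 15
f 13 15 14
f 14 15 16
f 14 16 4
f 15 1 17
f 15 17 16
f 16 17 18
f 16 18 4
f 17 1 19
f 17 19 18
f 18 19 20
f 18 20 4
f 19 1 21
f 19 21 20
f 20 21 22
f 20 22 4
f 21 1 23
f 21 23 22
f 22 23 24
f 22 24 4
f 23 1 25
f 23 25 24
f 24 25 26
f 24 26 4
f 25 1 27
f 25 27 26
f 26 27 28
f 26 28 4
f 27 1 2
f 27 2 28
f 28 2 3
f 28 3 4
f 29 40 34
f 29 34 30
f 29 30 36
f 29 36 39
f 29 39 40
f 30 34 38
f 34 40 33
f 40 39 31
f 39 36 35
f 36 30 37
f 32 38 33
f 32 33 31
f 32 31 35
f 32 35 37
f 32 37 38
f 33 38 34
f 31 33 40
f 35 31 39
f 37 35 36
f 38 37 30
f 42 41 45
f 42 45 43
f 43 45 46
f 43 46 44
f 45 41 47
f 45 47 46
f 46 47 48
f 46 48 44
f 47 41 49
f 47 49 48
f 48 49 50
f 48 50 44
f 49 41 51
f 49 51 50
f 50 51 52
f 50 52 44
f 51 41 53
f 51 53 52
f 52 53 54
f 52 54 44
f 53 41 55
f 53 55 54
f 54 55 56
f 54 56 44
f 55 41 57
f 55 57 56
f 56 57 58
f 56 58 44
f 57 41 59
f 57 59 58
f 58 59 60
f 58 60 44
f 59 41 61
f 59 61 60
f 60 61 62
f 60 62 44
f 61 41 63
f 61 63 62
f 62 63 64
f 62 64 44
f 63 41 65
f 63 65 64
f 64 65 66
f 64 66 44
f 65 41 42
f 65 42 66
f 66 42 43
f 66 43 44
f 68 67 71
f 68 71 69
f 69 71 72
f 69 72 70
f 71 67 73
f 71 73 72
f 72 73 74
f 72 74 70
f 73 67 75
f 73 75 74
f 74 75 76
f 74 76 70
f 75 67 77
f 75 77 76
f 76 77 78
f 76 78 70
f 77 67 79
f 77 79 78
f 78 79 80
f 78 80 70
f 79 67 81
f 79 81 80
f 80 81 82
f 80 82 70
f 81 67 83
f 81 83 82
f 82 83 84
f 82 84 70
f 83 67 85
f 83 85 84
f 84 85 86
f 84 86 70
f 85 67 87
f 85 87 86
f 86 87 88
f 86 88 70
f 87 67 89
f 87 89 88
f 88 89 90
f 88 90 70
f 89 67 91
f 89 91 90
f 90 91 92
f 90 92 70
f 91 67 93
f 91 93 92
f 92 93 94
f 92 94 70
f 93 67 95
f 93 95 94
f 94 95 96
f 94 96 70
f 95 67 97
f 95 97 96
f 96 97 98
f 96 98 70
f 97 67 68
f 97 68 98
f 98 68 69
f 98 69 70
f 100 102 99
f 103 100 99
f 99 102 101
f 101 103 99
f 100 106 102
f 104 100 103
f 104 106 100
f 102 106 101
f 105 103 101
f 101 106 105
f 105 104 103
f 106 104 105



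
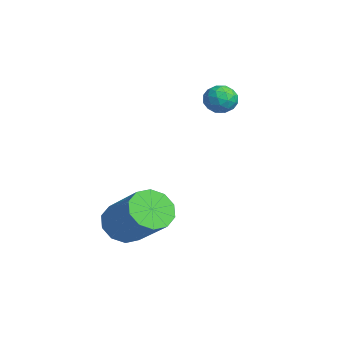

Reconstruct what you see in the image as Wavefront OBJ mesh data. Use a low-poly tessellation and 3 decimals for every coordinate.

v -0.309 -1.79 -1.899
v 0.251 -2.373 -2.293
v 1.79 -1.773 -0.996
v 1.229 -1.19 -0.601
v 0.29 -1.889 -2.563
v 1.828 -1.288 -1.266
v 0.099 -1.366 -2.579
v 1.637 -0.765 -1.282
v -0.247 -1.006 -2.335
v 1.291 -0.405 -1.038
v -0.617 -0.945 -1.925
v 0.921 -0.344 -0.627
v -0.87 -1.207 -1.504
v 0.669 -0.607 -0.207
v -0.908 -1.692 -1.234
v 0.63 -1.091 0.063
v -0.717 -2.215 -1.218
v 0.821 -1.614 0.079
v -0.371 -2.575 -1.462
v 1.167 -1.974 -0.165
v -0.001 -2.636 -1.873
v 1.537 -2.035 -0.575
v -3.659 2.618 2.64
v -3.316 2.695 2.054
v -2.764 2.165 3.106
v -2.421 2.242 2.52
v -2.596 2.791 2.889
v -3.149 3.07 2.601
v -2.931 1.79 2.559
v -3.484 2.069 2.271
v -2.865 2.183 2.004
v -2.658 2.802 2.208
v -3.422 2.058 2.952
v -3.215 2.677 3.156
v -3.566 2.696 2.306
v -2.514 2.164 2.854
v -2.617 2.486 3.07
v -2.415 2.532 2.726
v -3.468 2.917 2.628
v -3.266 2.962 2.283
v -2.843 3.018 2.774
v -2.814 1.898 2.877
v -2.612 1.943 2.532
v -3.665 2.328 2.434
v -3.463 2.374 2.09
v -3.237 1.842 2.386
v -3.099 2.441 1.933
v -2.573 2.175 2.206
v -2.873 1.909 2.229
v -3.198 2.073 2.06
v -2.978 2.805 2.052
v -2.452 2.538 2.326
v -2.555 2.861 2.543
v -2.88 3.025 2.374
v -2.713 2.504 2.023
v -3.628 2.322 2.834
v -3.102 2.055 3.108
v -3.2 1.835 2.786
v -3.525 1.999 2.617
v -3.507 2.685 2.954
v -2.981 2.419 3.227
v -2.882 2.787 3.1
v -3.207 2.951 2.931
v -3.367 2.356 3.137
f 2 1 5
f 2 5 3
f 3 5 6
f 3 6 4
f 5 1 7
f 5 7 6
f 6 7 8
f 6 8 4
f 7 1 9
f 7 9 8
f 8 9 10
f 8 10 4
f 9 1 11
f 9 11 10
f 10 11 12
f 10 12 4
f 11 1 13
f 11 13 12
f 12 13 14
f 12 14 4
f 13 1 15
f 13 15 14
f 14 15 16
f 14 16 4
f 15 1 17
f 15 17 16
f 16 17 18
f 16 18 4
f 17 1 19
f 17 19 18
f 18 19 20
f 18 20 4
f 19 1 21
f 19 21 20
f 20 21 22
f 20 22 4
f 21 1 2
f 21 2 22
f 22 2 3
f 22 3 4
f 23 60 39
f 60 34 63
f 39 63 28
f 60 63 39
f 23 39 35
f 39 28 40
f 35 40 24
f 39 40 35
f 23 35 44
f 35 24 45
f 44 45 30
f 35 45 44
f 23 44 56
f 44 30 59
f 56 59 33
f 44 59 56
f 23 56 60
f 56 33 64
f 60 64 34
f 56 64 60
f 24 40 51
f 40 28 54
f 51 54 32
f 40 54 51
f 28 63 41
f 63 34 62
f 41 62 27
f 63 62 41
f 34 64 61
f 64 33 57
f 61 57 25
f 64 57 61
f 33 59 58
f 59 30 46
f 58 46 29
f 59 46 58
f 30 45 50
f 45 24 47
f 50 47 31
f 45 47 50
f 26 52 38
f 52 32 53
f 38 53 27
f 52 53 38
f 26 38 36
f 38 27 37
f 36 37 25
f 38 37 36
f 26 36 43
f 36 25 42
f 43 42 29
f 36 42 43
f 26 43 48
f 43 29 49
f 48 49 31
f 43 49 48
f 26 48 52
f 48 31 55
f 52 55 32
f 48 55 52
f 27 53 41
f 53 32 54
f 41 54 28
f 53 54 41
f 25 37 61
f 37 27 62
f 61 62 34
f 37 62 61
f 29 42 58
f 42 25 57
f 58 57 33
f 42 57 58
f 31 49 50
f 49 29 46
f 50 46 30
f 49 46 50
f 32 55 51
f 55 31 47
f 51 47 24
f 55 47 51



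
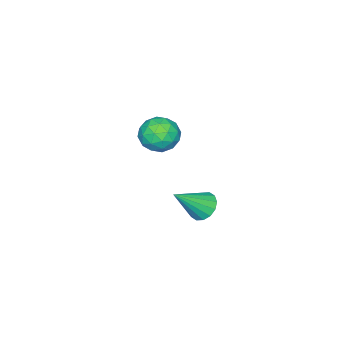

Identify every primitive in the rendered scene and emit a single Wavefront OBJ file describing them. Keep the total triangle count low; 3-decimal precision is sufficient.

v -3.156 -3.389 -1.045
v -2.205 -3.23 -1.683
v -3.735 -4.71 -2.237
v -2.784 -4.551 -2.875
v -2.703 -5.028 -1.824
v -2.345 -4.212 -1.088
v -3.595 -3.728 -2.832
v -3.237 -2.912 -2.096
v -2.476 -3.44 -2.787
v -1.924 -4.244 -2.164
v -4.016 -3.696 -1.756
v -3.464 -4.5 -1.133
v -2.63 -3.193 -1.259
v -3.31 -4.747 -2.661
v -3.263 -5.027 -2.043
v -2.703 -4.934 -2.418
v -2.712 -3.77 -0.909
v -2.153 -3.677 -1.284
v -2.446 -4.734 -1.368
v -3.787 -4.263 -2.636
v -3.228 -4.17 -3.011
v -3.237 -3.006 -1.502
v -2.677 -2.913 -1.877
v -3.494 -3.206 -2.552
v -2.23 -3.224 -2.283
v -2.57 -4 -2.984
v -3.047 -3.516 -2.959
v -2.836 -3.036 -2.526
v -1.906 -3.696 -1.917
v -2.246 -4.473 -2.618
v -2.198 -4.753 -2.001
v -1.988 -4.273 -1.567
v -2.065 -3.819 -2.567
v -3.694 -3.467 -1.302
v -4.034 -4.244 -2.003
v -3.952 -3.667 -2.353
v -3.742 -3.187 -1.919
v -3.37 -3.94 -0.936
v -3.71 -4.716 -1.637
v -3.104 -4.904 -1.394
v -2.893 -4.424 -0.961
v -3.875 -4.121 -1.353
v 2.039 2.23 -1.326
v 2.641 2.688 -1.694
v 3.421 1.55 0.086
v 2.465 2.951 -1.396
v 2.176 3.021 -1.079
v 1.85 2.88 -0.828
v 1.575 2.564 -0.711
v 1.424 2.159 -0.759
v 1.438 1.773 -0.959
v 1.613 1.51 -1.257
v 1.902 1.439 -1.574
v 2.228 1.581 -1.824
v 2.504 1.897 -1.942
v 2.655 2.302 -1.894
f 1 38 17
f 38 12 41
f 17 41 6
f 38 41 17
f 1 17 13
f 17 6 18
f 13 18 2
f 17 18 13
f 1 13 22
f 13 2 23
f 22 23 8
f 13 23 22
f 1 22 34
f 22 8 37
f 34 37 11
f 22 37 34
f 1 34 38
f 34 11 42
f 38 42 12
f 34 42 38
f 2 18 29
f 18 6 32
f 29 32 10
f 18 32 29
f 6 41 19
f 41 12 40
f 19 40 5
f 41 40 19
f 12 42 39
f 42 11 35
f 39 35 3
f 42 35 39
f 11 37 36
f 37 8 24
f 36 24 7
f 37 24 36
f 8 23 28
f 23 2 25
f 28 25 9
f 23 25 28
f 4 30 16
f 30 10 31
f 16 31 5
f 30 31 16
f 4 16 14
f 16 5 15
f 14 15 3
f 16 15 14
f 4 14 21
f 14 3 20
f 21 20 7
f 14 20 21
f 4 21 26
f 21 7 27
f 26 27 9
f 21 27 26
f 4 26 30
f 26 9 33
f 30 33 10
f 26 33 30
f 5 31 19
f 31 10 32
f 19 32 6
f 31 32 19
f 3 15 39
f 15 5 40
f 39 40 12
f 15 40 39
f 7 20 36
f 20 3 35
f 36 35 11
f 20 35 36
f 9 27 28
f 27 7 24
f 28 24 8
f 27 24 28
f 10 33 29
f 33 9 25
f 29 25 2
f 33 25 29
f 44 43 46
f 44 46 45
f 46 43 47
f 46 47 45
f 47 43 48
f 47 48 45
f 48 43 49
f 48 49 45
f 49 43 50
f 49 50 45
f 50 43 51
f 50 51 45
f 51 43 52
f 51 52 45
f 52 43 53
f 52 53 45
f 53 43 54
f 53 54 45
f 54 43 55
f 54 55 45
f 55 43 56
f 55 56 45
f 56 43 44
f 56 44 45



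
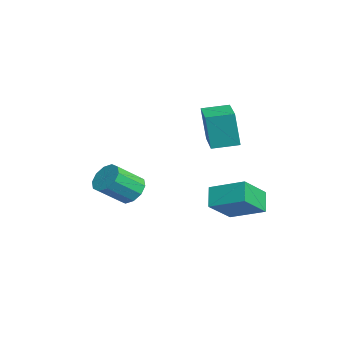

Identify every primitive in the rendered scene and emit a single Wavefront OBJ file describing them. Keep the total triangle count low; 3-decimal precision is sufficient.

v -0.537 -2.608 -4.011
v 0.005 -2.016 -3.541
v 0.5 -3.361 -2.419
v -0.043 -3.952 -2.889
v -0.517 -2.008 -3.301
v -0.023 -3.353 -2.179
v -1.047 -2.228 -3.332
v -0.552 -3.573 -2.21
v -1.382 -2.594 -3.622
v -0.887 -3.939 -2.5
v -1.395 -2.965 -4.061
v -0.9 -4.31 -2.939
v -1.08 -3.199 -4.481
v -0.585 -4.544 -3.359
v -0.557 -3.207 -4.721
v -0.063 -4.552 -3.599
v -0.028 -2.987 -4.69
v 0.467 -4.332 -3.568
v 0.307 -2.621 -4.4
v 0.802 -3.966 -3.278
v 0.32 -2.25 -3.961
v 0.815 -3.595 -2.839
v 1.74 0.83 -3.108
v 2.753 2.381 -2.409
v 0.693 2.055 -4.309
v 1.705 3.606 -3.61
v 2.615 0.674 -4.03
v 3.627 2.225 -3.331
v 1.567 1.899 -5.231
v 2.58 3.45 -4.532
v -4.016 1.608 -1.986
v -4.08 1.325 0.114
v -3.957 3.083 -1.786
v -4.022 2.801 0.315
v -1.958 1.519 -1.935
v -2.023 1.237 0.166
v -1.9 2.995 -1.734
v -1.964 2.712 0.366
f 2 1 5
f 2 5 3
f 3 5 6
f 3 6 4
f 5 1 7
f 5 7 6
f 6 7 8
f 6 8 4
f 7 1 9
f 7 9 8
f 8 9 10
f 8 10 4
f 9 1 11
f 9 11 10
f 10 11 12
f 10 12 4
f 11 1 13
f 11 13 12
f 12 13 14
f 12 14 4
f 13 1 15
f 13 15 14
f 14 15 16
f 14 16 4
f 15 1 17
f 15 17 16
f 16 17 18
f 16 18 4
f 17 1 19
f 17 19 18
f 18 19 20
f 18 20 4
f 19 1 21
f 19 21 20
f 20 21 22
f 20 22 4
f 21 1 2
f 21 2 22
f 22 2 3
f 22 3 4
f 24 26 23
f 27 24 23
f 23 26 25
f 25 27 23
f 24 30 26
f 28 24 27
f 28 30 24
f 26 30 25
f 29 27 25
f 25 30 29
f 29 28 27
f 30 28 29
f 32 34 31
f 35 32 31
f 31 34 33
f 33 35 31
f 32 38 34
f 36 32 35
f 36 38 32
f 34 38 33
f 37 35 33
f 33 38 37
f 37 36 35
f 38 36 37



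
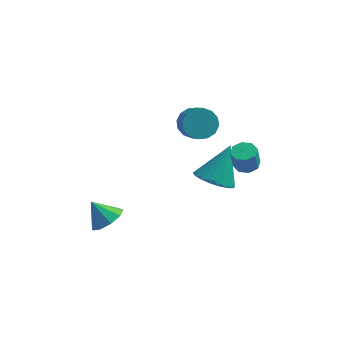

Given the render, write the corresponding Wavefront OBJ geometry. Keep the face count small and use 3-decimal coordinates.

v 0.717 -0.501 3.372
v 1.581 -0.394 3.187
v 1.987 -1.671 4.343
v 1.123 -1.779 4.528
v 1.497 -0.105 3.536
v 1.903 -1.382 4.692
v 1.203 0.078 3.841
v 1.61 -1.2 4.997
v 0.78 0.105 4.02
v 1.186 -1.172 5.176
v 0.339 -0.03 4.026
v 0.746 -1.307 5.182
v 0 -0.291 3.856
v 0.406 -1.569 5.012
v -0.147 -0.609 3.557
v 0.259 -1.886 4.713
v -0.063 -0.898 3.208
v 0.343 -2.175 4.364
v 0.23 -1.08 2.903
v 0.637 -2.358 4.059
v 0.654 -1.108 2.724
v 1.06 -2.385 3.88
v 1.094 -0.973 2.718
v 1.501 -2.25 3.874
v 1.434 -0.711 2.888
v 1.84 -1.989 4.044
v 3.382 -2.218 2.035
v 3.726 -1.669 2.159
v 3.582 -1.832 3.288
v 3.238 -2.382 3.165
v 3.231 -1.58 2.108
v 3.087 -1.743 3.238
v 2.825 -1.865 2.015
v 2.681 -2.029 3.145
v 2.745 -2.358 1.934
v 2.601 -2.521 3.063
v 3.038 -2.768 1.912
v 2.894 -2.931 3.041
v 3.533 -2.857 1.962
v 3.389 -3.02 3.092
v 3.939 -2.571 2.055
v 3.795 -2.735 3.185
v 4.019 -2.079 2.137
v 3.875 -2.242 3.266
v -3.219 -3.486 -1.832
v -2.485 -3.117 -1.356
v -4.041 -3.174 -0.808
v -2.766 -2.659 -1.721
v -3.259 -2.588 -2.138
v -3.734 -2.937 -2.412
v -3.968 -3.544 -2.415
v -3.851 -4.123 -2.145
v -3.439 -4.405 -1.728
v -2.924 -4.256 -1.361
v -2.547 -3.748 -1.214
v 1.765 -1.462 -0.129
v 2.357 -0.795 -0.772
v 2.475 -0.378 1.649
v 1.927 -0.563 -0.742
v 1.465 -0.509 -0.59
v 1.062 -0.644 -0.347
v 0.798 -0.941 -0.06
v 0.726 -1.341 0.213
v 0.859 -1.765 0.418
v 1.172 -2.129 0.515
v 1.602 -2.361 0.484
v 2.064 -2.415 0.332
v 2.467 -2.28 0.089
v 2.731 -1.983 -0.197
v 2.803 -1.583 -0.47
v 2.67 -1.159 -0.675
f 2 1 5
f 2 5 3
f 3 5 6
f 3 6 4
f 5 1 7
f 5 7 6
f 6 7 8
f 6 8 4
f 7 1 9
f 7 9 8
f 8 9 10
f 8 10 4
f 9 1 11
f 9 11 10
f 10 11 12
f 10 12 4
f 11 1 13
f 11 13 12
f 12 13 14
f 12 14 4
f 13 1 15
f 13 15 14
f 14 15 16
f 14 16 4
f 15 1 17
f 15 17 16
f 16 17 18
f 16 18 4
f 17 1 19
f 17 19 18
f 18 19 20
f 18 20 4
f 19 1 21
f 19 21 20
f 20 21 22
f 20 22 4
f 21 1 23
f 21 23 22
f 22 23 24
f 22 24 4
f 23 1 25
f 23 25 24
f 24 25 26
f 24 26 4
f 25 1 2
f 25 2 26
f 26 2 3
f 26 3 4
f 28 27 31
f 28 31 29
f 29 31 32
f 29 32 30
f 31 27 33
f 31 33 32
f 32 33 34
f 32 34 30
f 33 27 35
f 33 35 34
f 34 35 36
f 34 36 30
f 35 27 37
f 35 37 36
f 36 37 38
f 36 38 30
f 37 27 39
f 37 39 38
f 38 39 40
f 38 40 30
f 39 27 41
f 39 41 40
f 40 41 42
f 40 42 30
f 41 27 43
f 41 43 42
f 42 43 44
f 42 44 30
f 43 27 28
f 43 28 44
f 44 28 29
f 44 29 30
f 46 45 48
f 46 48 47
f 48 45 49
f 48 49 47
f 49 45 50
f 49 50 47
f 50 45 51
f 50 51 47
f 51 45 52
f 51 52 47
f 52 45 53
f 52 53 47
f 53 45 54
f 53 54 47
f 54 45 55
f 54 55 47
f 55 45 46
f 55 46 47
f 57 56 59
f 57 59 58
f 59 56 60
f 59 60 58
f 60 56 61
f 60 61 58
f 61 56 62
f 61 62 58
f 62 56 63
f 62 63 58
f 63 56 64
f 63 64 58
f 64 56 65
f 64 65 58
f 65 56 66
f 65 66 58
f 66 56 67
f 66 67 58
f 67 56 68
f 67 68 58
f 68 56 69
f 68 69 58
f 69 56 70
f 69 70 58
f 70 56 71
f 70 71 58
f 71 56 57
f 71 57 58



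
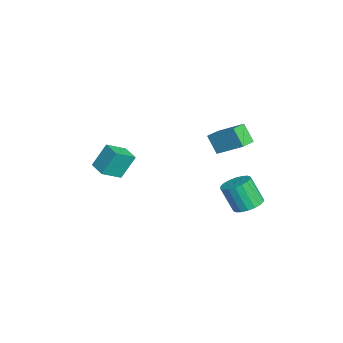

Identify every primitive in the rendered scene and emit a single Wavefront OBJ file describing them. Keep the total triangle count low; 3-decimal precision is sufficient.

v 1.35 3.438 -1.989
v 1.899 4.001 -1.594
v 1.499 3.325 -0.075
v 0.95 2.762 -0.471
v 1.56 4.197 -1.596
v 1.16 3.52 -0.077
v 1.179 4.243 -1.676
v 0.779 3.566 -0.157
v 0.832 4.129 -1.818
v 0.432 3.452 -0.299
v 0.588 3.878 -1.994
v 0.188 3.202 -0.475
v 0.495 3.541 -2.169
v 0.095 2.864 -0.65
v 0.571 3.183 -2.308
v 0.171 2.506 -0.79
v 0.801 2.875 -2.385
v 0.401 2.199 -0.866
v 1.14 2.68 -2.383
v 0.74 2.003 -0.864
v 1.521 2.634 -2.303
v 1.121 1.957 -0.784
v 1.868 2.748 -2.161
v 1.468 2.071 -0.642
v 2.112 2.998 -1.985
v 1.712 2.322 -0.466
v 2.205 3.336 -1.81
v 1.805 2.659 -0.291
v 2.129 3.694 -1.67
v 1.729 3.017 -0.152
v -3.737 -3.645 -2.218
v -3.152 -4.705 -1.495
v -4.026 -2.842 -0.806
v -3.441 -3.902 -0.083
v -2.719 -3.138 -2.297
v -2.134 -4.198 -1.574
v -3.008 -2.335 -0.885
v -2.423 -3.395 -0.162
v -4.629 2.25 0.067
v -3.794 3.607 1.12
v -4.058 2.739 -1.017
v -3.222 4.096 0.035
v -3.778 1.604 0.225
v -2.942 2.961 1.277
v -3.206 2.093 -0.86
v -2.371 3.45 0.193
f 2 1 5
f 2 5 3
f 3 5 6
f 3 6 4
f 5 1 7
f 5 7 6
f 6 7 8
f 6 8 4
f 7 1 9
f 7 9 8
f 8 9 10
f 8 10 4
f 9 1 11
f 9 11 10
f 10 11 12
f 10 12 4
f 11 1 13
f 11 13 12
f 12 13 14
f 12 14 4
f 13 1 15
f 13 15 14
f 14 15 16
f 14 16 4
f 15 1 17
f 15 17 16
f 16 17 18
f 16 18 4
f 17 1 19
f 17 19 18
f 18 19 20
f 18 20 4
f 19 1 21
f 19 21 20
f 20 21 22
f 20 22 4
f 21 1 23
f 21 23 22
f 22 23 24
f 22 24 4
f 23 1 25
f 23 25 24
f 24 25 26
f 24 26 4
f 25 1 27
f 25 27 26
f 26 27 28
f 26 28 4
f 27 1 29
f 27 29 28
f 28 29 30
f 28 30 4
f 29 1 2
f 29 2 30
f 30 2 3
f 30 3 4
f 32 34 31
f 35 32 31
f 31 34 33
f 33 35 31
f 32 38 34
f 36 32 35
f 36 38 32
f 34 38 33
f 37 35 33
f 33 38 37
f 37 36 35
f 38 36 37
f 40 42 39
f 43 40 39
f 39 42 41
f 41 43 39
f 40 46 42
f 44 40 43
f 44 46 40
f 42 46 41
f 45 43 41
f 41 46 45
f 45 44 43
f 46 44 45



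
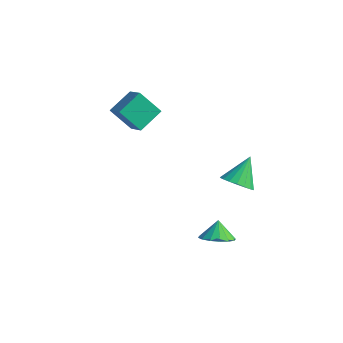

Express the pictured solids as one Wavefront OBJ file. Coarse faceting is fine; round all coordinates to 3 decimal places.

v 3.696 -0.903 -2.286
v 4.583 -1.123 -1.831
v 3.384 -0.277 -1.374
v 4.675 -0.68 -2.104
v 4.505 -0.297 -2.425
v 4.118 -0.077 -2.709
v 3.619 -0.078 -2.88
v 3.14 -0.3 -2.891
v 2.81 -0.684 -2.741
v 2.718 -1.126 -2.468
v 2.888 -1.509 -2.147
v 3.274 -1.73 -1.863
v 3.774 -1.729 -1.692
v 4.253 -1.507 -1.681
v 3.819 0.833 1.221
v 4.645 1.217 0.808
v 3.801 2.207 2.459
v 4.319 1.417 0.581
v 3.894 1.501 0.48
v 3.454 1.453 0.527
v 3.086 1.282 0.711
v 2.864 1.022 0.996
v 2.831 0.725 1.325
v 2.994 0.449 1.634
v 3.32 0.249 1.861
v 3.745 0.165 1.961
v 4.185 0.213 1.915
v 4.553 0.383 1.731
v 4.775 0.643 1.446
v 4.808 0.941 1.116
v -3.019 0.915 2.337
v -4.244 0.669 3.518
v -2.685 2.413 2.995
v -3.911 2.167 4.177
v -1.889 0.213 3.363
v -3.115 -0.033 4.545
v -1.556 1.711 4.022
v -2.781 1.465 5.203
f 2 1 4
f 2 4 3
f 4 1 5
f 4 5 3
f 5 1 6
f 5 6 3
f 6 1 7
f 6 7 3
f 7 1 8
f 7 8 3
f 8 1 9
f 8 9 3
f 9 1 10
f 9 10 3
f 10 1 11
f 10 11 3
f 11 1 12
f 11 12 3
f 12 1 13
f 12 13 3
f 13 1 14
f 13 14 3
f 14 1 2
f 14 2 3
f 16 15 18
f 16 18 17
f 18 15 19
f 18 19 17
f 19 15 20
f 19 20 17
f 20 15 21
f 20 21 17
f 21 15 22
f 21 22 17
f 22 15 23
f 22 23 17
f 23 15 24
f 23 24 17
f 24 15 25
f 24 25 17
f 25 15 26
f 25 26 17
f 26 15 27
f 26 27 17
f 27 15 28
f 27 28 17
f 28 15 29
f 28 29 17
f 29 15 30
f 29 30 17
f 30 15 16
f 30 16 17
f 32 34 31
f 35 32 31
f 31 34 33
f 33 35 31
f 32 38 34
f 36 32 35
f 36 38 32
f 34 38 33
f 37 35 33
f 33 38 37
f 37 36 35
f 38 36 37



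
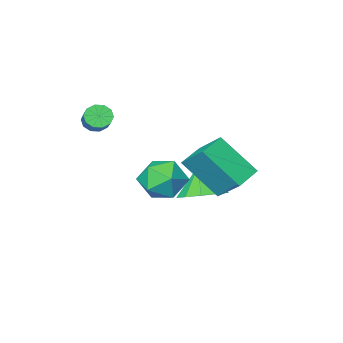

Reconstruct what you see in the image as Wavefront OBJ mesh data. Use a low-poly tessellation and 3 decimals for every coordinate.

v -3.246 -1.194 -1.495
v -2.3 -0.927 -1.189
v -3.454 -1.846 -0.285
v -2.701 -0.467 -1.01
v -3.311 -0.285 -1.016
v -3.896 -0.45 -1.206
v -4.233 -0.899 -1.506
v -4.192 -1.461 -1.801
v -3.791 -1.922 -1.98
v -3.181 -2.104 -1.974
v -2.596 -1.939 -1.784
v -2.259 -1.489 -1.484
v -3.722 0.319 -0.173
v -2.874 -0.865 1.298
v -3.921 1.451 0.852
v -3.073 0.267 2.323
v -2.647 0.753 -0.443
v -1.799 -0.431 1.028
v -2.846 1.885 0.582
v -1.998 0.701 2.053
v -0.248 1.779 1.037
v 0.38 2.527 1.246
v 0.28 0.973 2.334
v 0.908 1.721 2.543
v -0.077 1.854 2.642
v -0.403 2.352 1.84
v 1.063 1.148 1.74
v 0.737 1.646 0.938
v 1.191 2.137 1.68
v 0.486 2.573 2.238
v 0.174 0.927 1.342
v -0.531 1.363 1.9
v 0.655 -2.403 3.071
v 1.161 -2.445 2.862
v 1.492 -1.639 3.499
v 0.985 -1.597 3.709
v 0.987 -2.224 2.672
v 1.318 -1.417 3.309
v 0.686 -2.071 2.634
v 1.017 -1.264 3.272
v 0.373 -2.045 2.764
v 0.704 -1.238 3.402
v 0.167 -2.155 3.011
v 0.498 -1.349 3.648
v 0.148 -2.361 3.281
v 0.479 -1.555 3.918
v 0.322 -2.583 3.471
v 0.653 -1.776 4.108
v 0.623 -2.736 3.508
v 0.954 -1.929 4.146
v 0.936 -2.762 3.378
v 1.267 -1.955 4.016
v 1.142 -2.651 3.132
v 1.473 -1.845 3.769
f 2 1 4
f 2 4 3
f 4 1 5
f 4 5 3
f 5 1 6
f 5 6 3
f 6 1 7
f 6 7 3
f 7 1 8
f 7 8 3
f 8 1 9
f 8 9 3
f 9 1 10
f 9 10 3
f 10 1 11
f 10 11 3
f 11 1 12
f 11 12 3
f 12 1 2
f 12 2 3
f 14 16 13
f 17 14 13
f 13 16 15
f 15 17 13
f 14 20 16
f 18 14 17
f 18 20 14
f 16 20 15
f 19 17 15
f 15 20 19
f 19 18 17
f 20 18 19
f 21 32 26
f 21 26 22
f 21 22 28
f 21 28 31
f 21 31 32
f 22 26 30
f 26 32 25
f 32 31 23
f 31 28 27
f 28 22 29
f 24 30 25
f 24 25 23
f 24 23 27
f 24 27 29
f 24 29 30
f 25 30 26
f 23 25 32
f 27 23 31
f 29 27 28
f 30 29 22
f 34 33 37
f 34 37 35
f 35 37 38
f 35 38 36
f 37 33 39
f 37 39 38
f 38 39 40
f 38 40 36
f 39 33 41
f 39 41 40
f 40 41 42
f 40 42 36
f 41 33 43
f 41 43 42
f 42 43 44
f 42 44 36
f 43 33 45
f 43 45 44
f 44 45 46
f 44 46 36
f 45 33 47
f 45 47 46
f 46 47 48
f 46 48 36
f 47 33 49
f 47 49 48
f 48 49 50
f 48 50 36
f 49 33 51
f 49 51 50
f 50 51 52
f 50 52 36
f 51 33 53
f 51 53 52
f 52 53 54
f 52 54 36
f 53 33 34
f 53 34 54
f 54 34 35
f 54 35 36



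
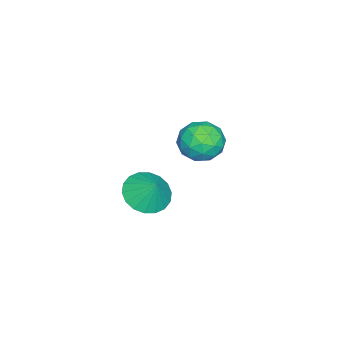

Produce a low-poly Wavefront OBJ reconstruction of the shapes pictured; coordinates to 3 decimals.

v -3.118 3.61 -1.906
v -2.149 3.467 -1.621
v -3.631 2.773 -0.579
v -2.662 2.63 -0.294
v -3.073 3.563 -0.257
v -2.756 4.08 -1.077
v -3.024 2.16 -1.123
v -2.707 2.677 -1.943
v -2.091 2.571 -1.137
v -2.121 3.438 -0.602
v -3.659 2.802 -1.598
v -3.689 3.669 -1.063
v -2.588 3.612 -1.88
v -3.192 2.628 -0.32
v -3.433 3.176 -0.298
v -2.863 3.093 -0.131
v -2.945 3.972 -1.56
v -2.376 3.889 -1.392
v -2.918 3.945 -0.591
v -3.404 2.351 -0.808
v -2.835 2.268 -0.64
v -2.917 3.147 -2.069
v -2.347 3.064 -1.902
v -2.862 2.295 -1.609
v -1.985 3.001 -1.428
v -2.286 2.509 -0.648
v -2.499 2.233 -1.136
v -2.313 2.537 -1.618
v -2.003 3.511 -1.113
v -2.304 3.019 -0.334
v -2.545 3.568 -0.311
v -2.359 3.872 -0.793
v -1.968 2.984 -0.829
v -3.476 3.221 -1.866
v -3.777 2.729 -1.087
v -3.421 2.368 -1.407
v -3.235 2.672 -1.889
v -3.494 3.731 -1.552
v -3.795 3.239 -0.772
v -3.467 3.703 -0.582
v -3.281 4.007 -1.064
v -3.812 3.256 -1.371
v 1.616 2.653 -0.893
v 2.458 2.152 -0.917
v 1.984 3.227 0.033
v 2.545 2.5 -1.166
v 2.448 2.877 -1.361
v 2.186 3.211 -1.464
v 1.812 3.434 -1.453
v 1.398 3.502 -1.332
v 1.028 3.403 -1.124
v 0.775 3.155 -0.87
v 0.688 2.807 -0.621
v 0.785 2.43 -0.426
v 1.047 2.096 -0.323
v 1.421 1.873 -0.334
v 1.835 1.805 -0.455
v 2.205 1.904 -0.663
f 1 38 17
f 38 12 41
f 17 41 6
f 38 41 17
f 1 17 13
f 17 6 18
f 13 18 2
f 17 18 13
f 1 13 22
f 13 2 23
f 22 23 8
f 13 23 22
f 1 22 34
f 22 8 37
f 34 37 11
f 22 37 34
f 1 34 38
f 34 11 42
f 38 42 12
f 34 42 38
f 2 18 29
f 18 6 32
f 29 32 10
f 18 32 29
f 6 41 19
f 41 12 40
f 19 40 5
f 41 40 19
f 12 42 39
f 42 11 35
f 39 35 3
f 42 35 39
f 11 37 36
f 37 8 24
f 36 24 7
f 37 24 36
f 8 23 28
f 23 2 25
f 28 25 9
f 23 25 28
f 4 30 16
f 30 10 31
f 16 31 5
f 30 31 16
f 4 16 14
f 16 5 15
f 14 15 3
f 16 15 14
f 4 14 21
f 14 3 20
f 21 20 7
f 14 20 21
f 4 21 26
f 21 7 27
f 26 27 9
f 21 27 26
f 4 26 30
f 26 9 33
f 30 33 10
f 26 33 30
f 5 31 19
f 31 10 32
f 19 32 6
f 31 32 19
f 3 15 39
f 15 5 40
f 39 40 12
f 15 40 39
f 7 20 36
f 20 3 35
f 36 35 11
f 20 35 36
f 9 27 28
f 27 7 24
f 28 24 8
f 27 24 28
f 10 33 29
f 33 9 25
f 29 25 2
f 33 25 29
f 44 43 46
f 44 46 45
f 46 43 47
f 46 47 45
f 47 43 48
f 47 48 45
f 48 43 49
f 48 49 45
f 49 43 50
f 49 50 45
f 50 43 51
f 50 51 45
f 51 43 52
f 51 52 45
f 52 43 53
f 52 53 45
f 53 43 54
f 53 54 45
f 54 43 55
f 54 55 45
f 55 43 56
f 55 56 45
f 56 43 57
f 56 57 45
f 57 43 58
f 57 58 45
f 58 43 44
f 58 44 45

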